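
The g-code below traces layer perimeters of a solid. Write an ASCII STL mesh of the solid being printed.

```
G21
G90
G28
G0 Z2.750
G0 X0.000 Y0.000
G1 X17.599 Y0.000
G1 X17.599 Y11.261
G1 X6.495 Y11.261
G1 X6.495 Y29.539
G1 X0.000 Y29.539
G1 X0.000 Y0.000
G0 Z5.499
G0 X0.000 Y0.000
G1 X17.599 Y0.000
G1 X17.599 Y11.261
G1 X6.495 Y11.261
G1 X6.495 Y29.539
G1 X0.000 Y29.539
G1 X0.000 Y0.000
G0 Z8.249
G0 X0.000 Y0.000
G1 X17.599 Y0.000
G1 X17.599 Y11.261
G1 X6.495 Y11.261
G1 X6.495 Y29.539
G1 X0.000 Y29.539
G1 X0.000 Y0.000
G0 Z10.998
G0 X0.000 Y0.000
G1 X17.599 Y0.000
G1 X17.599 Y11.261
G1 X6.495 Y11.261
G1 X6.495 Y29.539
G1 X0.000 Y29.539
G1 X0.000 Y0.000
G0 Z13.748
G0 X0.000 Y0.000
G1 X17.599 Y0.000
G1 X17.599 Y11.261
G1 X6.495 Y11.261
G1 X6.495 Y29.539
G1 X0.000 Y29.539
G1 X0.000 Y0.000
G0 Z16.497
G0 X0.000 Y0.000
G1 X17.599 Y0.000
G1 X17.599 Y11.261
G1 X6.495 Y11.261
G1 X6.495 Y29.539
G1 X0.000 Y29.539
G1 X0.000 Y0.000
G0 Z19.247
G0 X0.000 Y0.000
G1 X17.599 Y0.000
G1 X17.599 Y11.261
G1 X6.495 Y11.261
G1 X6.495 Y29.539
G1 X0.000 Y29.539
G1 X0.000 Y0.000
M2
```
solid part
  facet normal 0.0000 0.0000 -1.0000
    outer loop
      vertex 17.599 11.261 0.000
      vertex 17.599 0.000 0.000
      vertex 0.000 0.000 0.000
    endloop
  endfacet
  facet normal 0.0000 0.0000 -1.0000
    outer loop
      vertex 6.495 11.261 0.000
      vertex 17.599 11.261 0.000
      vertex 0.000 0.000 0.000
    endloop
  endfacet
  facet normal 0.0000 0.0000 -1.0000
    outer loop
      vertex 6.495 29.539 0.000
      vertex 6.495 11.261 0.000
      vertex 0.000 0.000 0.000
    endloop
  endfacet
  facet normal 0.0000 0.0000 -1.0000
    outer loop
      vertex 0.000 29.539 0.000
      vertex 6.495 29.539 0.000
      vertex 0.000 0.000 0.000
    endloop
  endfacet
  facet normal 0.0000 0.0000 1.0000
    outer loop
      vertex 0.000 0.000 19.247
      vertex 17.599 0.000 19.247
      vertex 17.599 11.261 19.247
    endloop
  endfacet
  facet normal 0.0000 0.0000 1.0000
    outer loop
      vertex 0.000 0.000 19.247
      vertex 17.599 11.261 19.247
      vertex 6.495 11.261 19.247
    endloop
  endfacet
  facet normal 0.0000 0.0000 1.0000
    outer loop
      vertex 0.000 0.000 19.247
      vertex 6.495 11.261 19.247
      vertex 6.495 29.539 19.247
    endloop
  endfacet
  facet normal 0.0000 0.0000 1.0000
    outer loop
      vertex 0.000 0.000 19.247
      vertex 6.495 29.539 19.247
      vertex 0.000 29.539 19.247
    endloop
  endfacet
  facet normal 0.0000 -1.0000 0.0000
    outer loop
      vertex 0.000 0.000 0.000
      vertex 17.599 0.000 0.000
      vertex 17.599 0.000 19.247
    endloop
  endfacet
  facet normal 0.0000 -1.0000 0.0000
    outer loop
      vertex 0.000 0.000 0.000
      vertex 17.599 0.000 19.247
      vertex 0.000 0.000 19.247
    endloop
  endfacet
  facet normal 1.0000 0.0000 0.0000
    outer loop
      vertex 17.599 0.000 0.000
      vertex 17.599 11.261 0.000
      vertex 17.599 11.261 19.247
    endloop
  endfacet
  facet normal 1.0000 0.0000 0.0000
    outer loop
      vertex 17.599 0.000 0.000
      vertex 17.599 11.261 19.247
      vertex 17.599 0.000 19.247
    endloop
  endfacet
  facet normal 0.0000 1.0000 0.0000
    outer loop
      vertex 17.599 11.261 0.000
      vertex 6.495 11.261 0.000
      vertex 6.495 11.261 19.247
    endloop
  endfacet
  facet normal 0.0000 1.0000 0.0000
    outer loop
      vertex 17.599 11.261 0.000
      vertex 6.495 11.261 19.247
      vertex 17.599 11.261 19.247
    endloop
  endfacet
  facet normal 1.0000 0.0000 0.0000
    outer loop
      vertex 6.495 11.261 0.000
      vertex 6.495 29.539 0.000
      vertex 6.495 29.539 19.247
    endloop
  endfacet
  facet normal 1.0000 0.0000 0.0000
    outer loop
      vertex 6.495 11.261 0.000
      vertex 6.495 29.539 19.247
      vertex 6.495 11.261 19.247
    endloop
  endfacet
  facet normal 0.0000 1.0000 0.0000
    outer loop
      vertex 6.495 29.539 0.000
      vertex 0.000 29.539 0.000
      vertex 0.000 29.539 19.247
    endloop
  endfacet
  facet normal 0.0000 1.0000 0.0000
    outer loop
      vertex 6.495 29.539 0.000
      vertex 0.000 29.539 19.247
      vertex 6.495 29.539 19.247
    endloop
  endfacet
  facet normal -1.0000 0.0000 0.0000
    outer loop
      vertex 0.000 29.539 0.000
      vertex 0.000 0.000 0.000
      vertex 0.000 0.000 19.247
    endloop
  endfacet
  facet normal -1.0000 0.0000 0.0000
    outer loop
      vertex 0.000 29.539 0.000
      vertex 0.000 0.000 19.247
      vertex 0.000 29.539 19.247
    endloop
  endfacet
endsolid part

The G0 Z moves step by Δz≈2.750 mm. Every layer's G1 loop is the same polygon, so the solid is a straight extrusion of it from z=0 to z≈19.2. Closing with flat bottom and top caps and triangulating gives 20 facets — an L-shaped prism: outer 17.6 × 29.5 mm, arm thicknesses ≈ 11.3 mm (horizontal) and 6.5 mm (vertical), extruded 19.2 mm in z.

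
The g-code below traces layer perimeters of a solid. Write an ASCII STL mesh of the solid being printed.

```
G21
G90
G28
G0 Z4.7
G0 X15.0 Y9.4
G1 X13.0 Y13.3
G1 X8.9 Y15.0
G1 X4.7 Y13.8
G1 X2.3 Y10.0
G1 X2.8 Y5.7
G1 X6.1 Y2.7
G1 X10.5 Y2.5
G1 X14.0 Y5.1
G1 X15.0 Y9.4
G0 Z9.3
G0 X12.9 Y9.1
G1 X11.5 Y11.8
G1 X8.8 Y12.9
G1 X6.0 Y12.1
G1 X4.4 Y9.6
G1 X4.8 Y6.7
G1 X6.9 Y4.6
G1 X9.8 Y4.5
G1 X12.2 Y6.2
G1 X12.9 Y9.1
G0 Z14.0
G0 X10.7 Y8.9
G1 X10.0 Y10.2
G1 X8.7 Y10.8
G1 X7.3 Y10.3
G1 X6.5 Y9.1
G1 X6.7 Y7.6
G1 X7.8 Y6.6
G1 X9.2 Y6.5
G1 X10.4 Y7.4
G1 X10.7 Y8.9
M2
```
solid part
  facet normal 0.0000 0.0000 -1.0000
    outer loop
      vertex 9.0 17.2 0.0
      vertex 14.4 14.9 0.0
      vertex 17.1 9.7 0.0
    endloop
  endfacet
  facet normal 0.0000 0.0000 -1.0000
    outer loop
      vertex 3.4 15.5 0.0
      vertex 9.0 17.2 0.0
      vertex 17.1 9.7 0.0
    endloop
  endfacet
  facet normal 0.0000 0.0000 -1.0000
    outer loop
      vertex 0.2 10.5 0.0
      vertex 3.4 15.5 0.0
      vertex 17.1 9.7 0.0
    endloop
  endfacet
  facet normal 0.0000 0.0000 -1.0000
    outer loop
      vertex 0.9 4.7 0.0
      vertex 0.2 10.5 0.0
      vertex 17.1 9.7 0.0
    endloop
  endfacet
  facet normal 0.0000 0.0000 -1.0000
    outer loop
      vertex 5.3 0.7 0.0
      vertex 0.9 4.7 0.0
      vertex 17.1 9.7 0.0
    endloop
  endfacet
  facet normal 0.0000 0.0000 -1.0000
    outer loop
      vertex 11.1 0.4 0.0
      vertex 5.3 0.7 0.0
      vertex 17.1 9.7 0.0
    endloop
  endfacet
  facet normal 0.0000 0.0000 -1.0000
    outer loop
      vertex 15.8 3.9 0.0
      vertex 11.1 0.4 0.0
      vertex 17.1 9.7 0.0
    endloop
  endfacet
  facet normal 0.8152 0.4233 0.3954
    outer loop
      vertex 17.1 9.7 0.0
      vertex 14.4 14.9 0.0
      vertex 8.6 8.6 18.7
    endloop
  endfacet
  facet normal 0.3598 0.8447 0.3962
    outer loop
      vertex 14.4 14.9 0.0
      vertex 9.0 17.2 0.0
      vertex 8.6 8.6 18.7
    endloop
  endfacet
  facet normal -0.2665 0.8778 0.3980
    outer loop
      vertex 9.0 17.2 0.0
      vertex 3.4 15.5 0.0
      vertex 8.6 8.6 18.7
    endloop
  endfacet
  facet normal -0.7729 0.4947 0.3974
    outer loop
      vertex 3.4 15.5 0.0
      vertex 0.2 10.5 0.0
      vertex 8.6 8.6 18.7
    endloop
  endfacet
  facet normal -0.9108 -0.1099 0.3980
    outer loop
      vertex 0.2 10.5 0.0
      vertex 0.9 4.7 0.0
      vertex 8.6 8.6 18.7
    endloop
  endfacet
  facet normal -0.6177 -0.6794 0.3960
    outer loop
      vertex 0.9 4.7 0.0
      vertex 5.3 0.7 0.0
      vertex 8.6 8.6 18.7
    endloop
  endfacet
  facet normal -0.0474 -0.9171 0.3958
    outer loop
      vertex 5.3 0.7 0.0
      vertex 11.1 0.4 0.0
      vertex 8.6 8.6 18.7
    endloop
  endfacet
  facet normal 0.5484 -0.7364 0.3962
    outer loop
      vertex 11.1 0.4 0.0
      vertex 15.8 3.9 0.0
      vertex 8.6 8.6 18.7
    endloop
  endfacet
  facet normal 0.8962 -0.2009 0.3956
    outer loop
      vertex 15.8 3.9 0.0
      vertex 17.1 9.7 0.0
      vertex 8.6 8.6 18.7
    endloop
  endfacet
endsolid part

The G0 Z moves step by Δz≈4.7 mm. The G1 loops shrink linearly with z, so the solid tapers from its base footprint up to z≈18.7. Closing with a flat bottom cap and the tapered top and triangulating gives 16 facets — a regular 9-sided pyramid, base circumscribed radius ≈ 8.6 mm, apex at z ≈ 18.7 mm.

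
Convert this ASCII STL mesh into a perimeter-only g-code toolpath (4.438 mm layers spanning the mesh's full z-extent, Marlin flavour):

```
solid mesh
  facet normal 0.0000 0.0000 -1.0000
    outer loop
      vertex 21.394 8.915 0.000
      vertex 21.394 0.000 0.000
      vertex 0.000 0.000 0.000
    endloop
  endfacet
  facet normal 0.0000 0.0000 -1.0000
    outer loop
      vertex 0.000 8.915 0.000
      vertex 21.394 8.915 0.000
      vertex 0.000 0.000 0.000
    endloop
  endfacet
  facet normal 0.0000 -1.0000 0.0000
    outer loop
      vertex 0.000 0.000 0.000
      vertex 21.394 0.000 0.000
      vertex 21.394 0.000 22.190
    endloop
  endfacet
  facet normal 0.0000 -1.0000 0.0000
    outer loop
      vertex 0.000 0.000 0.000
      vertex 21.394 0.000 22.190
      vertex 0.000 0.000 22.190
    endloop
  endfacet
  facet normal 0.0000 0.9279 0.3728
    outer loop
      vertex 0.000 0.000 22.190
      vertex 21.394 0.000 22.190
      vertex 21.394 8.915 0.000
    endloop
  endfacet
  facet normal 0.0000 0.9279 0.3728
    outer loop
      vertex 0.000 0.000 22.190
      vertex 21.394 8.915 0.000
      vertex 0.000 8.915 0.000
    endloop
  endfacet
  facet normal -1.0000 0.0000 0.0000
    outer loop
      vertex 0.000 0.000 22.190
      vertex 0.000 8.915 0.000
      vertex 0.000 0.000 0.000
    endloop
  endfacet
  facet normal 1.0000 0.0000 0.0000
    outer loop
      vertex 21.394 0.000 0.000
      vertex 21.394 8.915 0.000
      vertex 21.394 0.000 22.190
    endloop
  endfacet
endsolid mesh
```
; perimeter-only toolpath
G21 ; units = mm
G90 ; absolute positioning
G28 ; home
; layer 1
G0 Z4.438
G0 X0.000 Y0.000
G1 X21.394 Y0.000
G1 X21.394 Y7.132
G1 X0.000 Y7.132
G1 X0.000 Y0.000
; layer 2
G0 Z8.876
G0 X0.000 Y0.000
G1 X21.394 Y0.000
G1 X21.394 Y5.349
G1 X0.000 Y5.349
G1 X0.000 Y0.000
; layer 3
G0 Z13.314
G0 X0.000 Y0.000
G1 X21.394 Y0.000
G1 X21.394 Y3.566
G1 X0.000 Y3.566
G1 X0.000 Y0.000
; layer 4
G0 Z17.752
G0 X0.000 Y0.000
G1 X21.394 Y0.000
G1 X21.394 Y1.783
G1 X0.000 Y1.783
G1 X0.000 Y0.000
M2 ; end

The solid is a wedge (ramp): 21.4 × 8.91 mm base, rising to 22.2 mm along the y=0 edge and sloping linearly to z=0 at y=8.91. Slicing at Δz = 4.438 mm — 5 equal slices spanning the solid's height, so layer i sits at z = i·h/5 — gives 4 non-empty perimeters. Each is a 4-segment closed polygon; G0 lifts to the layer z and rapids to the start vertex, then G1 traces the edges. The cross-section shrinks linearly with z (the slice at the apex is degenerate and omitted).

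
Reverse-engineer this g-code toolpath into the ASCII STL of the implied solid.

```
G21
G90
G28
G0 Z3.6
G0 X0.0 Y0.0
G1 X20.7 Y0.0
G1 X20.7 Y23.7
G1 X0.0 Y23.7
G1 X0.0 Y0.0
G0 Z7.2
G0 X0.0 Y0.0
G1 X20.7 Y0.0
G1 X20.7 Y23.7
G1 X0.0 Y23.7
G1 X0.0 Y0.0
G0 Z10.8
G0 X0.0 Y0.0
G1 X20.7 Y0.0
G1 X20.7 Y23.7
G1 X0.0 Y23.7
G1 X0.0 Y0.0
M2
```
solid part
  facet normal 0.0000 0.0000 -1.0000
    outer loop
      vertex 20.7 23.7 0.0
      vertex 20.7 0.0 0.0
      vertex 0.0 0.0 0.0
    endloop
  endfacet
  facet normal 0.0000 0.0000 -1.0000
    outer loop
      vertex 0.0 23.7 0.0
      vertex 20.7 23.7 0.0
      vertex 0.0 0.0 0.0
    endloop
  endfacet
  facet normal 0.0000 0.0000 1.0000
    outer loop
      vertex 0.0 0.0 10.8
      vertex 20.7 0.0 10.8
      vertex 20.7 23.7 10.8
    endloop
  endfacet
  facet normal 0.0000 0.0000 1.0000
    outer loop
      vertex 0.0 0.0 10.8
      vertex 20.7 23.7 10.8
      vertex 0.0 23.7 10.8
    endloop
  endfacet
  facet normal 0.0000 -1.0000 0.0000
    outer loop
      vertex 0.0 0.0 0.0
      vertex 20.7 0.0 0.0
      vertex 20.7 0.0 10.8
    endloop
  endfacet
  facet normal 0.0000 -1.0000 0.0000
    outer loop
      vertex 0.0 0.0 0.0
      vertex 20.7 0.0 10.8
      vertex 0.0 0.0 10.8
    endloop
  endfacet
  facet normal 0.0000 1.0000 0.0000
    outer loop
      vertex 20.7 23.7 10.8
      vertex 20.7 23.7 0.0
      vertex 0.0 23.7 0.0
    endloop
  endfacet
  facet normal 0.0000 1.0000 0.0000
    outer loop
      vertex 0.0 23.7 10.8
      vertex 20.7 23.7 10.8
      vertex 0.0 23.7 0.0
    endloop
  endfacet
  facet normal -1.0000 0.0000 0.0000
    outer loop
      vertex 0.0 23.7 10.8
      vertex 0.0 23.7 0.0
      vertex 0.0 0.0 0.0
    endloop
  endfacet
  facet normal -1.0000 0.0000 0.0000
    outer loop
      vertex 0.0 0.0 10.8
      vertex 0.0 23.7 10.8
      vertex 0.0 0.0 0.0
    endloop
  endfacet
  facet normal 1.0000 0.0000 0.0000
    outer loop
      vertex 20.7 0.0 0.0
      vertex 20.7 23.7 0.0
      vertex 20.7 23.7 10.8
    endloop
  endfacet
  facet normal 1.0000 0.0000 0.0000
    outer loop
      vertex 20.7 0.0 0.0
      vertex 20.7 23.7 10.8
      vertex 20.7 0.0 10.8
    endloop
  endfacet
endsolid part

The G0 Z moves step by Δz≈3.6 mm. Every layer's G1 loop is the same polygon, so the solid is a straight extrusion of it from z=0 to z≈10.8. Closing with flat bottom and top caps and triangulating gives 12 facets — a rectangular box, roughly 20.7 × 23.7 mm footprint and 10.8 mm tall.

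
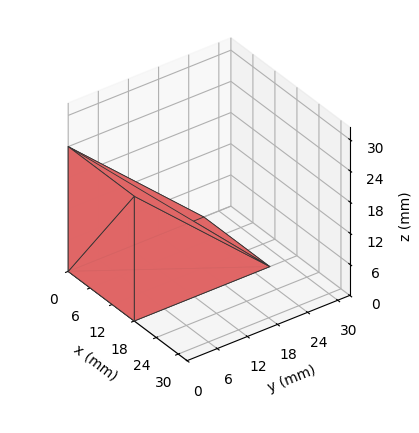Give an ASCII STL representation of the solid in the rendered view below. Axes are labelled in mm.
Reading the render: the shape is a wedge (ramp): 18 × 27 mm base, rising to 24 mm along the y=0 edge and sloping linearly to z=0 at y=27 (dimensions read to the nearest mm from the axis ticks). For the STL, each face is triangulated and given an outward normal.

solid part
  facet normal 0.0000 0.0000 -1.0000
    outer loop
      vertex 18.000 27.000 0.000
      vertex 18.000 0.000 0.000
      vertex 0.000 0.000 0.000
    endloop
  endfacet
  facet normal 0.0000 0.0000 -1.0000
    outer loop
      vertex 0.000 27.000 0.000
      vertex 18.000 27.000 0.000
      vertex 0.000 0.000 0.000
    endloop
  endfacet
  facet normal 0.0000 -1.0000 0.0000
    outer loop
      vertex 0.000 0.000 0.000
      vertex 18.000 0.000 0.000
      vertex 18.000 0.000 24.000
    endloop
  endfacet
  facet normal 0.0000 -1.0000 0.0000
    outer loop
      vertex 0.000 0.000 0.000
      vertex 18.000 0.000 24.000
      vertex 0.000 0.000 24.000
    endloop
  endfacet
  facet normal 0.0000 0.6644 0.7474
    outer loop
      vertex 0.000 0.000 24.000
      vertex 18.000 0.000 24.000
      vertex 18.000 27.000 0.000
    endloop
  endfacet
  facet normal 0.0000 0.6644 0.7474
    outer loop
      vertex 0.000 0.000 24.000
      vertex 18.000 27.000 0.000
      vertex 0.000 27.000 0.000
    endloop
  endfacet
  facet normal -1.0000 0.0000 0.0000
    outer loop
      vertex 0.000 0.000 24.000
      vertex 0.000 27.000 0.000
      vertex 0.000 0.000 0.000
    endloop
  endfacet
  facet normal 1.0000 0.0000 0.0000
    outer loop
      vertex 18.000 0.000 0.000
      vertex 18.000 27.000 0.000
      vertex 18.000 0.000 24.000
    endloop
  endfacet
endsolid part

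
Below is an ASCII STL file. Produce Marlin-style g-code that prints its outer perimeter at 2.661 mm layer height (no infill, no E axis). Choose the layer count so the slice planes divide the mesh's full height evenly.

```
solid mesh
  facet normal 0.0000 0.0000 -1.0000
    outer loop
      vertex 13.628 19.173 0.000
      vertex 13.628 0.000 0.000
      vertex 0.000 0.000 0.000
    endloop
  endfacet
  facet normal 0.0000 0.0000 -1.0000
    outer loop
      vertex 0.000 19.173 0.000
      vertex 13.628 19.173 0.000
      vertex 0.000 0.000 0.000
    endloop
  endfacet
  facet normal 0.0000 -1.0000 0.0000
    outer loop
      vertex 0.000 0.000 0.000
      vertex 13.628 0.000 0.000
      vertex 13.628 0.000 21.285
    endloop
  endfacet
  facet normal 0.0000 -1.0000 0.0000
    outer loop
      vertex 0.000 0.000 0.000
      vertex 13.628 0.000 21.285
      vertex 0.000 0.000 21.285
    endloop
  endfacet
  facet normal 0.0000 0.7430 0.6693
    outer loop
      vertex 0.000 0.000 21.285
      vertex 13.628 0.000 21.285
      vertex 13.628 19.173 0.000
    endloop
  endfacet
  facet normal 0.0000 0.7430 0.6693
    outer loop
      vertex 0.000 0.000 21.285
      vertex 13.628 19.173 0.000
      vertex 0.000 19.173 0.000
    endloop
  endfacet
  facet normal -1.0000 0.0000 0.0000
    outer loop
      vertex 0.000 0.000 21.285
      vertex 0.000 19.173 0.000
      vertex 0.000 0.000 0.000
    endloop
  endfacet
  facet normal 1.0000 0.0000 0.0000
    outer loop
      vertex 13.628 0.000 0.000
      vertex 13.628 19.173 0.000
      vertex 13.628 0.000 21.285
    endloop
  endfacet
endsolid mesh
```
; perimeter-only toolpath
G21 ; units = mm
G90 ; absolute positioning
G28 ; home
; layer 1
G0 Z2.661
G0 X0.000 Y0.000
G1 X13.628 Y0.000
G1 X13.628 Y16.776
G1 X0.000 Y16.776
G1 X0.000 Y0.000
; layer 2
G0 Z5.321
G0 X0.000 Y0.000
G1 X13.628 Y0.000
G1 X13.628 Y14.380
G1 X0.000 Y14.380
G1 X0.000 Y0.000
; layer 3
G0 Z7.982
G0 X0.000 Y0.000
G1 X13.628 Y0.000
G1 X13.628 Y11.983
G1 X0.000 Y11.983
G1 X0.000 Y0.000
; layer 4
G0 Z10.643
G0 X0.000 Y0.000
G1 X13.628 Y0.000
G1 X13.628 Y9.586
G1 X0.000 Y9.586
G1 X0.000 Y0.000
; layer 5
G0 Z13.303
G0 X0.000 Y0.000
G1 X13.628 Y0.000
G1 X13.628 Y7.190
G1 X0.000 Y7.190
G1 X0.000 Y0.000
; layer 6
G0 Z15.964
G0 X0.000 Y0.000
G1 X13.628 Y0.000
G1 X13.628 Y4.793
G1 X0.000 Y4.793
G1 X0.000 Y0.000
; layer 7
G0 Z18.624
G0 X0.000 Y0.000
G1 X13.628 Y0.000
G1 X13.628 Y2.397
G1 X0.000 Y2.397
G1 X0.000 Y0.000
M2 ; end

The solid is a wedge (ramp): 13.6 × 19.2 mm base, rising to 21.3 mm along the y=0 edge and sloping linearly to z=0 at y=19.2. Slicing at Δz = 2.661 mm — 8 equal slices spanning the solid's height, so layer i sits at z = i·h/8 — gives 7 non-empty perimeters. Each is a 4-segment closed polygon; G0 lifts to the layer z and rapids to the start vertex, then G1 traces the edges. The cross-section shrinks linearly with z (the slice at the apex is degenerate and omitted).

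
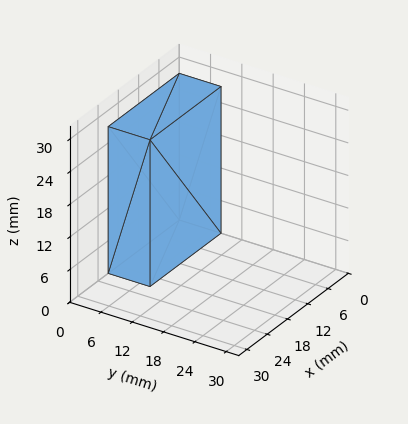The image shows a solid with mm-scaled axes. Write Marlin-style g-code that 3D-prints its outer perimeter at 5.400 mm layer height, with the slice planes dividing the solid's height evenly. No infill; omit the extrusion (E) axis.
Reading the render: the shape is a rectangular box, roughly 21 × 8 mm footprint and 27 mm tall (dimensions read to the nearest mm from the axis ticks). For the g-code, the solid's height is divided into equal slices at the stated Δz and each level perimeter traced with G1 moves after a G0 lift.

; perimeter-only toolpath
G21 ; units = mm
G90 ; absolute positioning
G28 ; home
; layer 1
G0 Z5.400
G0 X0.000 Y0.000
G1 X21.000 Y0.000
G1 X21.000 Y8.000
G1 X0.000 Y8.000
G1 X0.000 Y0.000
; layer 2
G0 Z10.800
G0 X0.000 Y0.000
G1 X21.000 Y0.000
G1 X21.000 Y8.000
G1 X0.000 Y8.000
G1 X0.000 Y0.000
; layer 3
G0 Z16.200
G0 X0.000 Y0.000
G1 X21.000 Y0.000
G1 X21.000 Y8.000
G1 X0.000 Y8.000
G1 X0.000 Y0.000
; layer 4
G0 Z21.600
G0 X0.000 Y0.000
G1 X21.000 Y0.000
G1 X21.000 Y8.000
G1 X0.000 Y8.000
G1 X0.000 Y0.000
; layer 5
G0 Z27.000
G0 X0.000 Y0.000
G1 X21.000 Y0.000
G1 X21.000 Y8.000
G1 X0.000 Y8.000
G1 X0.000 Y0.000
M2 ; end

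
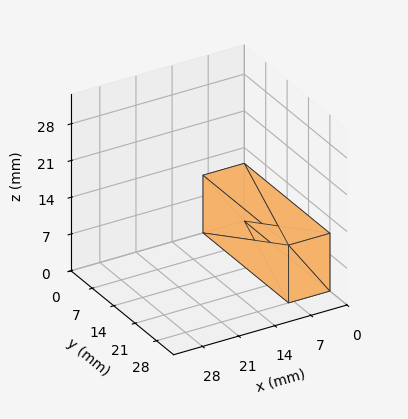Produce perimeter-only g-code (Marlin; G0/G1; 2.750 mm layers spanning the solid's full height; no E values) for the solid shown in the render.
Reading the render: the shape is a rectangular box, roughly 8 × 28 mm footprint and 11 mm tall (dimensions read to the nearest mm from the axis ticks). For the g-code, the solid's height is divided into equal slices at the stated Δz and each level perimeter traced with G1 moves after a G0 lift.

; perimeter-only toolpath
G21 ; units = mm
G90 ; absolute positioning
G28 ; home
; layer 1
G0 Z2.750
G0 X0.000 Y0.000
G1 X8.000 Y0.000
G1 X8.000 Y28.000
G1 X0.000 Y28.000
G1 X0.000 Y0.000
; layer 2
G0 Z5.500
G0 X0.000 Y0.000
G1 X8.000 Y0.000
G1 X8.000 Y28.000
G1 X0.000 Y28.000
G1 X0.000 Y0.000
; layer 3
G0 Z8.250
G0 X0.000 Y0.000
G1 X8.000 Y0.000
G1 X8.000 Y28.000
G1 X0.000 Y28.000
G1 X0.000 Y0.000
; layer 4
G0 Z11.000
G0 X0.000 Y0.000
G1 X8.000 Y0.000
G1 X8.000 Y28.000
G1 X0.000 Y28.000
G1 X0.000 Y0.000
M2 ; end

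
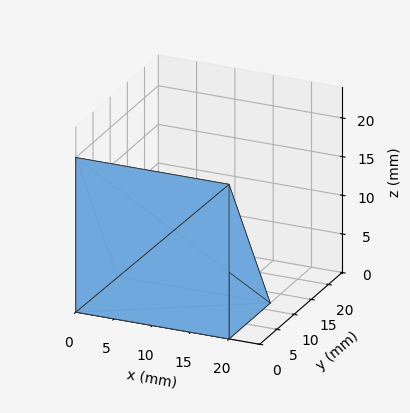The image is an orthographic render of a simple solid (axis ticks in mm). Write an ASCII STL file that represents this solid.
Reading the render: the shape is a wedge (ramp): 20 × 12 mm base, rising to 20 mm along the y=0 edge and sloping linearly to z=0 at y=12 (dimensions read to the nearest mm from the axis ticks). For the STL, each face is triangulated and given an outward normal.

solid part
  facet normal 0.0000 0.0000 -1.0000
    outer loop
      vertex 20.0 12.0 0.0
      vertex 20.0 0.0 0.0
      vertex 0.0 0.0 0.0
    endloop
  endfacet
  facet normal 0.0000 0.0000 -1.0000
    outer loop
      vertex 0.0 12.0 0.0
      vertex 20.0 12.0 0.0
      vertex 0.0 0.0 0.0
    endloop
  endfacet
  facet normal 0.0000 -1.0000 0.0000
    outer loop
      vertex 0.0 0.0 0.0
      vertex 20.0 0.0 0.0
      vertex 20.0 0.0 20.0
    endloop
  endfacet
  facet normal 0.0000 -1.0000 0.0000
    outer loop
      vertex 0.0 0.0 0.0
      vertex 20.0 0.0 20.0
      vertex 0.0 0.0 20.0
    endloop
  endfacet
  facet normal 0.0000 0.8575 0.5145
    outer loop
      vertex 0.0 0.0 20.0
      vertex 20.0 0.0 20.0
      vertex 20.0 12.0 0.0
    endloop
  endfacet
  facet normal 0.0000 0.8575 0.5145
    outer loop
      vertex 0.0 0.0 20.0
      vertex 20.0 12.0 0.0
      vertex 0.0 12.0 0.0
    endloop
  endfacet
  facet normal -1.0000 0.0000 0.0000
    outer loop
      vertex 0.0 0.0 20.0
      vertex 0.0 12.0 0.0
      vertex 0.0 0.0 0.0
    endloop
  endfacet
  facet normal 1.0000 0.0000 0.0000
    outer loop
      vertex 20.0 0.0 0.0
      vertex 20.0 12.0 0.0
      vertex 20.0 0.0 20.0
    endloop
  endfacet
endsolid part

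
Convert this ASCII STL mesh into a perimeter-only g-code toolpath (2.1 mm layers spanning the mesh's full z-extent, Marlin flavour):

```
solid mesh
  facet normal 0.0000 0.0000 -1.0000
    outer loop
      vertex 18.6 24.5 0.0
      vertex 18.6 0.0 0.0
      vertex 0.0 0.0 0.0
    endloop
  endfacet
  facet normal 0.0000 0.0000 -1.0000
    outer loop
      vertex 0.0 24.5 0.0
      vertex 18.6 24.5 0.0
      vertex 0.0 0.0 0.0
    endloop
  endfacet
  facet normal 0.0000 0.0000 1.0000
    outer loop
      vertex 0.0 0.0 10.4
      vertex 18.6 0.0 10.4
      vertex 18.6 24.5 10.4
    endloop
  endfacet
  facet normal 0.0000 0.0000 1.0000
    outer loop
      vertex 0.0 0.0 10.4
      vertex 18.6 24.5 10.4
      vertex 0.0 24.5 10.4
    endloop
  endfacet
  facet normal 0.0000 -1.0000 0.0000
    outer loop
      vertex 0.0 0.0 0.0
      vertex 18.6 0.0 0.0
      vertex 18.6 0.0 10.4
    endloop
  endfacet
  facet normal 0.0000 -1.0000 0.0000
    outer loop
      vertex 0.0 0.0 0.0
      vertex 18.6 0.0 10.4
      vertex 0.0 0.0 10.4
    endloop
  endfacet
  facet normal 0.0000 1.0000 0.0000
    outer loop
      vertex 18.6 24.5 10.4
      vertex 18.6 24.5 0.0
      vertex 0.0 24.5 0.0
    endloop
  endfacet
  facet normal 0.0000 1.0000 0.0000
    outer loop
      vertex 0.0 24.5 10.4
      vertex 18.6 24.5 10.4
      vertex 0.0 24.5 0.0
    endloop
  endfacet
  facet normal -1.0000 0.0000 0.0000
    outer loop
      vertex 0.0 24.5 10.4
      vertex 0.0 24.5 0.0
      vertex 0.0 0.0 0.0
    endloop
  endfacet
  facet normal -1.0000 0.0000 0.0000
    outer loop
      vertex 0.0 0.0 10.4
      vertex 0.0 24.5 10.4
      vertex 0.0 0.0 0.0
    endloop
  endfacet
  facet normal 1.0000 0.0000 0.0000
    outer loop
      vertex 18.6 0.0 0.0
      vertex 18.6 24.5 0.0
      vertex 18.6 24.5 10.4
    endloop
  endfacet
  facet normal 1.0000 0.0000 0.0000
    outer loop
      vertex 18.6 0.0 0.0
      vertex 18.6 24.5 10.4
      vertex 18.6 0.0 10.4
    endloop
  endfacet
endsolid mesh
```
; perimeter-only toolpath
G21 ; units = mm
G90 ; absolute positioning
G28 ; home
; layer 1
G0 Z2.1
G0 X0.0 Y0.0
G1 X18.6 Y0.0
G1 X18.6 Y24.5
G1 X0.0 Y24.5
G1 X0.0 Y0.0
; layer 2
G0 Z4.2
G0 X0.0 Y0.0
G1 X18.6 Y0.0
G1 X18.6 Y24.5
G1 X0.0 Y24.5
G1 X0.0 Y0.0
; layer 3
G0 Z6.2
G0 X0.0 Y0.0
G1 X18.6 Y0.0
G1 X18.6 Y24.5
G1 X0.0 Y24.5
G1 X0.0 Y0.0
; layer 4
G0 Z8.3
G0 X0.0 Y0.0
G1 X18.6 Y0.0
G1 X18.6 Y24.5
G1 X0.0 Y24.5
G1 X0.0 Y0.0
; layer 5
G0 Z10.4
G0 X0.0 Y0.0
G1 X18.6 Y0.0
G1 X18.6 Y24.5
G1 X0.0 Y24.5
G1 X0.0 Y0.0
M2 ; end

The solid is a rectangular box, roughly 18.6 × 24.5 mm footprint and 10.4 mm tall. Slicing at Δz = 2.1 mm — 5 equal slices spanning the solid's height, so layer i sits at z = i·h/5 — gives 5 non-empty perimeters. Each is a 4-segment closed polygon; G0 lifts to the layer z and rapids to the start vertex, then G1 traces the edges.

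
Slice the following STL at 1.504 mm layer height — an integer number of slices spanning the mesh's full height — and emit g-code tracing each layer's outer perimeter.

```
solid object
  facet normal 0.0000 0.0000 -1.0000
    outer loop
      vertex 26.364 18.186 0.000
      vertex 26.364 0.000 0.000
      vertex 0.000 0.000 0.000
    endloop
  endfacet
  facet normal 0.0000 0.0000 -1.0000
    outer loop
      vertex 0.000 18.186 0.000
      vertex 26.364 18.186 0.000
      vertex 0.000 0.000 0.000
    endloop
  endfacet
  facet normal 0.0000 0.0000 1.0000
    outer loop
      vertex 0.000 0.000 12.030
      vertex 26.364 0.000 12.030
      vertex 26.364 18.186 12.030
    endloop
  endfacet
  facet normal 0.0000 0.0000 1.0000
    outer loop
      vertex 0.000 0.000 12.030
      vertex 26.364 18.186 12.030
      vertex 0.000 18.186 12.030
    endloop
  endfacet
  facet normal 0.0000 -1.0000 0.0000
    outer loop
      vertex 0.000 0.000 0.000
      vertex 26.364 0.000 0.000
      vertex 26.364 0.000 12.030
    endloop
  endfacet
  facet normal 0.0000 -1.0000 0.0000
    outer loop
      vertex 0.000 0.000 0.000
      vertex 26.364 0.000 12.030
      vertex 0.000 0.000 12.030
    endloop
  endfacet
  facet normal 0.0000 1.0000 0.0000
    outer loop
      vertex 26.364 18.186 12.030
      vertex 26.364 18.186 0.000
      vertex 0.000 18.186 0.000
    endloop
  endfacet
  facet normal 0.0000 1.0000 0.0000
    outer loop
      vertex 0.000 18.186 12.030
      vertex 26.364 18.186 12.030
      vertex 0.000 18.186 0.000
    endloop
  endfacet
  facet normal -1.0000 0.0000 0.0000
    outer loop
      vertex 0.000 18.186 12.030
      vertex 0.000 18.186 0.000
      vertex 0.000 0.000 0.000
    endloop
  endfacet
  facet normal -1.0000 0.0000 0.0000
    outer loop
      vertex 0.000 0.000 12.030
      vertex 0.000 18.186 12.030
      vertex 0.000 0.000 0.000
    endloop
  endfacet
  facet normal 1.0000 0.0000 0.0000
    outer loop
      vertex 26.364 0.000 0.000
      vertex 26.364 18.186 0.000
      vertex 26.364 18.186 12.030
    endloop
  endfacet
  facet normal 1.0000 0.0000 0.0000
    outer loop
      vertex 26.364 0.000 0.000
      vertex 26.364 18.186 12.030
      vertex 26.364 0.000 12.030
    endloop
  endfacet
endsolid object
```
; perimeter-only toolpath
G21 ; units = mm
G90 ; absolute positioning
G28 ; home
; layer 1
G0 Z1.504
G0 X0.000 Y0.000
G1 X26.364 Y0.000
G1 X26.364 Y18.186
G1 X0.000 Y18.186
G1 X0.000 Y0.000
; layer 2
G0 Z3.007
G0 X0.000 Y0.000
G1 X26.364 Y0.000
G1 X26.364 Y18.186
G1 X0.000 Y18.186
G1 X0.000 Y0.000
; layer 3
G0 Z4.511
G0 X0.000 Y0.000
G1 X26.364 Y0.000
G1 X26.364 Y18.186
G1 X0.000 Y18.186
G1 X0.000 Y0.000
; layer 4
G0 Z6.015
G0 X0.000 Y0.000
G1 X26.364 Y0.000
G1 X26.364 Y18.186
G1 X0.000 Y18.186
G1 X0.000 Y0.000
; layer 5
G0 Z7.519
G0 X0.000 Y0.000
G1 X26.364 Y0.000
G1 X26.364 Y18.186
G1 X0.000 Y18.186
G1 X0.000 Y0.000
; layer 6
G0 Z9.022
G0 X0.000 Y0.000
G1 X26.364 Y0.000
G1 X26.364 Y18.186
G1 X0.000 Y18.186
G1 X0.000 Y0.000
; layer 7
G0 Z10.526
G0 X0.000 Y0.000
G1 X26.364 Y0.000
G1 X26.364 Y18.186
G1 X0.000 Y18.186
G1 X0.000 Y0.000
; layer 8
G0 Z12.030
G0 X0.000 Y0.000
G1 X26.364 Y0.000
G1 X26.364 Y18.186
G1 X0.000 Y18.186
G1 X0.000 Y0.000
M2 ; end

The solid is a rectangular box, roughly 26.4 × 18.2 mm footprint and 12 mm tall. Slicing at Δz = 1.504 mm — 8 equal slices spanning the solid's height, so layer i sits at z = i·h/8 — gives 8 non-empty perimeters. Each is a 4-segment closed polygon; G0 lifts to the layer z and rapids to the start vertex, then G1 traces the edges.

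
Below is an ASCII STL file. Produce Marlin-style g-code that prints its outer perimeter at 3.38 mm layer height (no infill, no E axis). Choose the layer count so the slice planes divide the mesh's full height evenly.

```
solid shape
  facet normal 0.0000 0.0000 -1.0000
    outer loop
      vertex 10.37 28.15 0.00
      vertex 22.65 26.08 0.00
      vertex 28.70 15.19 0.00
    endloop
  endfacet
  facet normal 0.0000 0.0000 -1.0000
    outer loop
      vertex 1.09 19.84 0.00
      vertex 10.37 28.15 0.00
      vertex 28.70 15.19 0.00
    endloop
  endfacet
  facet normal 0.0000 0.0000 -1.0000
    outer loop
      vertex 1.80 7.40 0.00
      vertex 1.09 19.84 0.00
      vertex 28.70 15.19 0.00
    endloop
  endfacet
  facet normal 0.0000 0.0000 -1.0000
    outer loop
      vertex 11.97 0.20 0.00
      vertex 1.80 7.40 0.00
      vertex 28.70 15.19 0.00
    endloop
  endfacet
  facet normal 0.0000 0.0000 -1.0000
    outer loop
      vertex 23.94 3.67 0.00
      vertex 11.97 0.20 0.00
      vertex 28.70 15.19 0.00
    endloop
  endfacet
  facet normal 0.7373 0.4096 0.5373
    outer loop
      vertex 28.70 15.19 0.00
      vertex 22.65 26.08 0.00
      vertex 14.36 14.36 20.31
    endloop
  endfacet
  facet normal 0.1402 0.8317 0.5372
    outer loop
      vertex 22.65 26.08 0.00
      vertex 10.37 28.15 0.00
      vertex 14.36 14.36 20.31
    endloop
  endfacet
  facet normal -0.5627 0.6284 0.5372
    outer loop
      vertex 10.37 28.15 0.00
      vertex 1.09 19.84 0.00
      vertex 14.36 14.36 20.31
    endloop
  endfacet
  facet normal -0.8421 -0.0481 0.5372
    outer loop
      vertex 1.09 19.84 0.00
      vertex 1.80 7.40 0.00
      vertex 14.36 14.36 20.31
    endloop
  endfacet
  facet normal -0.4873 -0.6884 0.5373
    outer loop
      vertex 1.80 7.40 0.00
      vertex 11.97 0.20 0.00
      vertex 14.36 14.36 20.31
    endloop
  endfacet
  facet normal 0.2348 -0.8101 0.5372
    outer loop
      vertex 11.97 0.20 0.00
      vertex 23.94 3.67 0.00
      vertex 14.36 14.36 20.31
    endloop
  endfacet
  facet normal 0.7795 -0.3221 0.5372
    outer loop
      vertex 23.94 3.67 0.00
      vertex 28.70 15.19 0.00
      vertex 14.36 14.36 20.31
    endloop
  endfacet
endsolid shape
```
; perimeter-only toolpath
G21 ; units = mm
G90 ; absolute positioning
G28 ; home
; layer 1
G0 Z3.38
G0 X26.31 Y15.05
G1 X21.27 Y24.13
G1 X11.03 Y25.85
G1 X3.30 Y18.93
G1 X3.89 Y8.56
G1 X12.37 Y2.56
G1 X22.34 Y5.45
G1 X26.31 Y15.05
; layer 2
G0 Z6.77
G0 X23.92 Y14.91
G1 X19.89 Y22.17
G1 X11.70 Y23.55
G1 X5.51 Y18.01
G1 X5.99 Y9.72
G1 X12.77 Y4.92
G1 X20.75 Y7.23
G1 X23.92 Y14.91
; layer 3
G0 Z10.15
G0 X21.53 Y14.77
G1 X18.50 Y20.22
G1 X12.36 Y21.25
G1 X7.72 Y17.10
G1 X8.08 Y10.88
G1 X13.16 Y7.28
G1 X19.15 Y9.02
G1 X21.53 Y14.77
; layer 4
G0 Z13.54
G0 X19.14 Y14.64
G1 X17.12 Y18.27
G1 X13.03 Y18.96
G1 X9.94 Y16.19
G1 X10.17 Y12.04
G1 X13.56 Y9.64
G1 X17.55 Y10.80
G1 X19.14 Y14.64
; layer 5
G0 Z16.92
G0 X16.75 Y14.50
G1 X15.74 Y16.31
G1 X13.69 Y16.66
G1 X12.15 Y15.27
G1 X12.27 Y13.20
G1 X13.96 Y12.00
G1 X15.96 Y12.58
G1 X16.75 Y14.50
M2 ; end

The solid is a regular 7-sided pyramid, base circumscribed radius ≈ 14.4 mm, apex at z ≈ 20.3 mm. Slicing at Δz = 3.38 mm — 6 equal slices spanning the solid's height, so layer i sits at z = i·h/6 — gives 5 non-empty perimeters. Each is a 7-segment closed polygon; G0 lifts to the layer z and rapids to the start vertex, then G1 traces the edges. The cross-section shrinks linearly with z (the slice at the apex is degenerate and omitted).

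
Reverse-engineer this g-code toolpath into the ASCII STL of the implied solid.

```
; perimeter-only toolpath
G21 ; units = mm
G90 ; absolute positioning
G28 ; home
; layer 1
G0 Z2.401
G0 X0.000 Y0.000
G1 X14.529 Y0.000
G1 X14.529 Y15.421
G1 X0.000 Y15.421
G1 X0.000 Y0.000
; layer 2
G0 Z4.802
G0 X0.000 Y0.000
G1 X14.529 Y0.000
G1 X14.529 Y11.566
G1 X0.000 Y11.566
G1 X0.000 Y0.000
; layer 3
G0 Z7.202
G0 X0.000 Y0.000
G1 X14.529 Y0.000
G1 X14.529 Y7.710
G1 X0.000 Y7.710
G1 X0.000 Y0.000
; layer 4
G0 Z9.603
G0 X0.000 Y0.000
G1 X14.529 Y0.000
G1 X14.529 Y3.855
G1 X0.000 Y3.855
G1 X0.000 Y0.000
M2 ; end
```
solid part
  facet normal 0.0000 0.0000 -1.0000
    outer loop
      vertex 14.529 19.276 0.000
      vertex 14.529 0.000 0.000
      vertex 0.000 0.000 0.000
    endloop
  endfacet
  facet normal 0.0000 0.0000 -1.0000
    outer loop
      vertex 0.000 19.276 0.000
      vertex 14.529 19.276 0.000
      vertex 0.000 0.000 0.000
    endloop
  endfacet
  facet normal 0.0000 -1.0000 0.0000
    outer loop
      vertex 0.000 0.000 0.000
      vertex 14.529 0.000 0.000
      vertex 14.529 0.000 12.004
    endloop
  endfacet
  facet normal 0.0000 -1.0000 0.0000
    outer loop
      vertex 0.000 0.000 0.000
      vertex 14.529 0.000 12.004
      vertex 0.000 0.000 12.004
    endloop
  endfacet
  facet normal 0.0000 0.5286 0.8489
    outer loop
      vertex 0.000 0.000 12.004
      vertex 14.529 0.000 12.004
      vertex 14.529 19.276 0.000
    endloop
  endfacet
  facet normal 0.0000 0.5286 0.8489
    outer loop
      vertex 0.000 0.000 12.004
      vertex 14.529 19.276 0.000
      vertex 0.000 19.276 0.000
    endloop
  endfacet
  facet normal -1.0000 0.0000 0.0000
    outer loop
      vertex 0.000 0.000 12.004
      vertex 0.000 19.276 0.000
      vertex 0.000 0.000 0.000
    endloop
  endfacet
  facet normal 1.0000 0.0000 0.0000
    outer loop
      vertex 14.529 0.000 0.000
      vertex 14.529 19.276 0.000
      vertex 14.529 0.000 12.004
    endloop
  endfacet
endsolid part

The G0 Z moves step by Δz≈2.401 mm. The G1 loops shrink linearly with z, so the solid tapers from its base footprint up to z≈12. Closing with a flat bottom cap and the tapered top and triangulating gives 8 facets — a wedge (ramp): 14.5 × 19.3 mm base, rising to 12 mm along the y=0 edge and sloping linearly to z=0 at y=19.3.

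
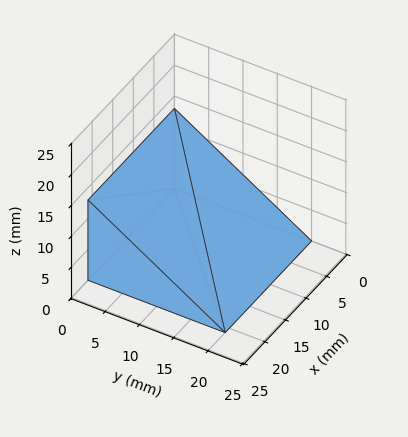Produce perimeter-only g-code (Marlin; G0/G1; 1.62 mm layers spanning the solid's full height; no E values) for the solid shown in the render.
Reading the render: the shape is a wedge (ramp): 21 × 20 mm base, rising to 13 mm along the y=0 edge and sloping linearly to z=0 at y=20 (dimensions read to the nearest mm from the axis ticks). For the g-code, the solid's height is divided into equal slices at the stated Δz and each level perimeter traced with G1 moves after a G0 lift.

; perimeter-only toolpath
G21 ; units = mm
G90 ; absolute positioning
G28 ; home
; layer 1
G0 Z1.62
G0 X0.00 Y0.00
G1 X21.00 Y0.00
G1 X21.00 Y17.50
G1 X0.00 Y17.50
G1 X0.00 Y0.00
; layer 2
G0 Z3.25
G0 X0.00 Y0.00
G1 X21.00 Y0.00
G1 X21.00 Y15.00
G1 X0.00 Y15.00
G1 X0.00 Y0.00
; layer 3
G0 Z4.88
G0 X0.00 Y0.00
G1 X21.00 Y0.00
G1 X21.00 Y12.50
G1 X0.00 Y12.50
G1 X0.00 Y0.00
; layer 4
G0 Z6.50
G0 X0.00 Y0.00
G1 X21.00 Y0.00
G1 X21.00 Y10.00
G1 X0.00 Y10.00
G1 X0.00 Y0.00
; layer 5
G0 Z8.12
G0 X0.00 Y0.00
G1 X21.00 Y0.00
G1 X21.00 Y7.50
G1 X0.00 Y7.50
G1 X0.00 Y0.00
; layer 6
G0 Z9.75
G0 X0.00 Y0.00
G1 X21.00 Y0.00
G1 X21.00 Y5.00
G1 X0.00 Y5.00
G1 X0.00 Y0.00
; layer 7
G0 Z11.38
G0 X0.00 Y0.00
G1 X21.00 Y0.00
G1 X21.00 Y2.50
G1 X0.00 Y2.50
G1 X0.00 Y0.00
M2 ; end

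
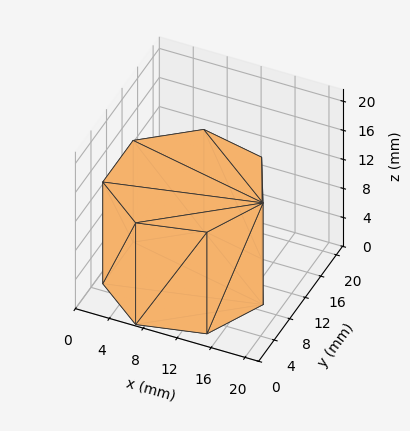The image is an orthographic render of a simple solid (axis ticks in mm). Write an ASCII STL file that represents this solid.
Reading the render: the shape is a regular 7-sided prism (a cylinder approximated with 7 flat sides), circumscribed radius ≈ 9 mm, height ≈ 14 mm (dimensions read to the nearest mm from the axis ticks). For the STL, each face is triangulated and given an outward normal.

solid part
  facet normal 0.0000 0.0000 -1.0000
    outer loop
      vertex 6.997 17.774 0.000
      vertex 14.611 16.036 0.000
      vertex 18.000 9.000 0.000
    endloop
  endfacet
  facet normal 0.0000 0.0000 -1.0000
    outer loop
      vertex 0.891 12.905 0.000
      vertex 6.997 17.774 0.000
      vertex 18.000 9.000 0.000
    endloop
  endfacet
  facet normal 0.0000 0.0000 -1.0000
    outer loop
      vertex 0.891 5.095 0.000
      vertex 0.891 12.905 0.000
      vertex 18.000 9.000 0.000
    endloop
  endfacet
  facet normal 0.0000 0.0000 -1.0000
    outer loop
      vertex 6.997 0.226 0.000
      vertex 0.891 5.095 0.000
      vertex 18.000 9.000 0.000
    endloop
  endfacet
  facet normal 0.0000 0.0000 -1.0000
    outer loop
      vertex 14.611 1.964 0.000
      vertex 6.997 0.226 0.000
      vertex 18.000 9.000 0.000
    endloop
  endfacet
  facet normal 0.0000 0.0000 1.0000
    outer loop
      vertex 18.000 9.000 14.000
      vertex 14.611 16.036 14.000
      vertex 6.997 17.774 14.000
    endloop
  endfacet
  facet normal 0.0000 0.0000 1.0000
    outer loop
      vertex 18.000 9.000 14.000
      vertex 6.997 17.774 14.000
      vertex 0.891 12.905 14.000
    endloop
  endfacet
  facet normal 0.0000 0.0000 1.0000
    outer loop
      vertex 18.000 9.000 14.000
      vertex 0.891 12.905 14.000
      vertex 0.891 5.095 14.000
    endloop
  endfacet
  facet normal 0.0000 0.0000 1.0000
    outer loop
      vertex 18.000 9.000 14.000
      vertex 0.891 5.095 14.000
      vertex 6.997 0.226 14.000
    endloop
  endfacet
  facet normal 0.0000 0.0000 1.0000
    outer loop
      vertex 18.000 9.000 14.000
      vertex 6.997 0.226 14.000
      vertex 14.611 1.964 14.000
    endloop
  endfacet
  facet normal 0.9009 0.4340 0.0000
    outer loop
      vertex 18.000 9.000 0.000
      vertex 14.611 16.036 0.000
      vertex 14.611 16.036 14.000
    endloop
  endfacet
  facet normal 0.9009 0.4340 0.0000
    outer loop
      vertex 18.000 9.000 0.000
      vertex 14.611 16.036 14.000
      vertex 18.000 9.000 14.000
    endloop
  endfacet
  facet normal 0.2225 0.9749 0.0000
    outer loop
      vertex 14.611 16.036 0.000
      vertex 6.997 17.774 0.000
      vertex 6.997 17.774 14.000
    endloop
  endfacet
  facet normal 0.2225 0.9749 0.0000
    outer loop
      vertex 14.611 16.036 0.000
      vertex 6.997 17.774 14.000
      vertex 14.611 16.036 14.000
    endloop
  endfacet
  facet normal -0.6235 0.7819 0.0000
    outer loop
      vertex 6.997 17.774 0.000
      vertex 0.891 12.905 0.000
      vertex 0.891 12.905 14.000
    endloop
  endfacet
  facet normal -0.6235 0.7819 0.0000
    outer loop
      vertex 6.997 17.774 0.000
      vertex 0.891 12.905 14.000
      vertex 6.997 17.774 14.000
    endloop
  endfacet
  facet normal -1.0000 0.0000 0.0000
    outer loop
      vertex 0.891 12.905 0.000
      vertex 0.891 5.095 0.000
      vertex 0.891 5.095 14.000
    endloop
  endfacet
  facet normal -1.0000 0.0000 0.0000
    outer loop
      vertex 0.891 12.905 0.000
      vertex 0.891 5.095 14.000
      vertex 0.891 12.905 14.000
    endloop
  endfacet
  facet normal -0.6235 -0.7819 0.0000
    outer loop
      vertex 0.891 5.095 0.000
      vertex 6.997 0.226 0.000
      vertex 6.997 0.226 14.000
    endloop
  endfacet
  facet normal -0.6235 -0.7819 0.0000
    outer loop
      vertex 0.891 5.095 0.000
      vertex 6.997 0.226 14.000
      vertex 0.891 5.095 14.000
    endloop
  endfacet
  facet normal 0.2225 -0.9749 0.0000
    outer loop
      vertex 6.997 0.226 0.000
      vertex 14.611 1.964 0.000
      vertex 14.611 1.964 14.000
    endloop
  endfacet
  facet normal 0.2225 -0.9749 0.0000
    outer loop
      vertex 6.997 0.226 0.000
      vertex 14.611 1.964 14.000
      vertex 6.997 0.226 14.000
    endloop
  endfacet
  facet normal 0.9009 -0.4340 0.0000
    outer loop
      vertex 14.611 1.964 0.000
      vertex 18.000 9.000 0.000
      vertex 18.000 9.000 14.000
    endloop
  endfacet
  facet normal 0.9009 -0.4340 0.0000
    outer loop
      vertex 14.611 1.964 0.000
      vertex 18.000 9.000 14.000
      vertex 14.611 1.964 14.000
    endloop
  endfacet
endsolid part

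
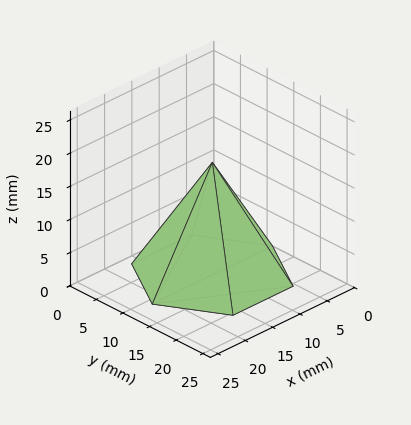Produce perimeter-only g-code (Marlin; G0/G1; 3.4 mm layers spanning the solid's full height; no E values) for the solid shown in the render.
Reading the render: the shape is a regular 6-sided pyramid, base circumscribed radius ≈ 11 mm, apex at z ≈ 17 mm (dimensions read to the nearest mm from the axis ticks). For the g-code, the solid's height is divided into equal slices at the stated Δz and each level perimeter traced with G1 moves after a G0 lift.

; perimeter-only toolpath
G21 ; units = mm
G90 ; absolute positioning
G28 ; home
; layer 1
G0 Z3.4
G0 X19.8 Y11.0
G1 X15.4 Y18.6
G1 X6.6 Y18.6
G1 X2.2 Y11.0
G1 X6.6 Y3.4
G1 X15.4 Y3.4
G1 X19.8 Y11.0
; layer 2
G0 Z6.8
G0 X17.6 Y11.0
G1 X14.3 Y16.7
G1 X7.7 Y16.7
G1 X4.4 Y11.0
G1 X7.7 Y5.3
G1 X14.3 Y5.3
G1 X17.6 Y11.0
; layer 3
G0 Z10.2
G0 X15.4 Y11.0
G1 X13.2 Y14.8
G1 X8.8 Y14.8
G1 X6.6 Y11.0
G1 X8.8 Y7.2
G1 X13.2 Y7.2
G1 X15.4 Y11.0
; layer 4
G0 Z13.6
G0 X13.2 Y11.0
G1 X12.1 Y12.9
G1 X9.9 Y12.9
G1 X8.8 Y11.0
G1 X9.9 Y9.1
G1 X12.1 Y9.1
G1 X13.2 Y11.0
M2 ; end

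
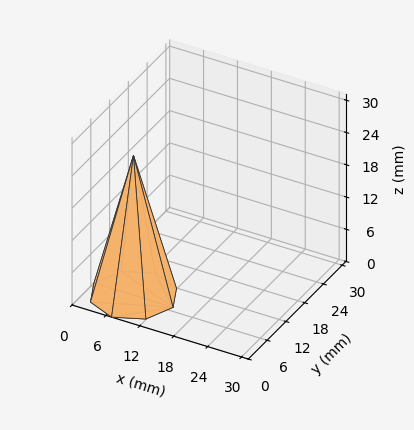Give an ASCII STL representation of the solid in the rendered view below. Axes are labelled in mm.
Reading the render: the shape is a regular 8-sided pyramid, base circumscribed radius ≈ 7 mm, apex at z ≈ 26 mm (dimensions read to the nearest mm from the axis ticks). For the STL, each face is triangulated and given an outward normal.

solid part
  facet normal 0.0000 0.0000 -1.0000
    outer loop
      vertex 7.0 14.0 0.0
      vertex 11.9 11.9 0.0
      vertex 14.0 7.0 0.0
    endloop
  endfacet
  facet normal 0.0000 0.0000 -1.0000
    outer loop
      vertex 2.1 11.9 0.0
      vertex 7.0 14.0 0.0
      vertex 14.0 7.0 0.0
    endloop
  endfacet
  facet normal 0.0000 0.0000 -1.0000
    outer loop
      vertex 0.0 7.0 0.0
      vertex 2.1 11.9 0.0
      vertex 14.0 7.0 0.0
    endloop
  endfacet
  facet normal 0.0000 0.0000 -1.0000
    outer loop
      vertex 2.1 2.1 0.0
      vertex 0.0 7.0 0.0
      vertex 14.0 7.0 0.0
    endloop
  endfacet
  facet normal 0.0000 0.0000 -1.0000
    outer loop
      vertex 7.0 0.0 0.0
      vertex 2.1 2.1 0.0
      vertex 14.0 7.0 0.0
    endloop
  endfacet
  facet normal 0.0000 0.0000 -1.0000
    outer loop
      vertex 11.9 2.1 0.0
      vertex 7.0 0.0 0.0
      vertex 14.0 7.0 0.0
    endloop
  endfacet
  facet normal 0.8922 0.3824 0.2402
    outer loop
      vertex 14.0 7.0 0.0
      vertex 11.9 11.9 0.0
      vertex 7.0 7.0 26.0
    endloop
  endfacet
  facet normal 0.3824 0.8922 0.2402
    outer loop
      vertex 11.9 11.9 0.0
      vertex 7.0 14.0 0.0
      vertex 7.0 7.0 26.0
    endloop
  endfacet
  facet normal -0.3824 0.8922 0.2402
    outer loop
      vertex 7.0 14.0 0.0
      vertex 2.1 11.9 0.0
      vertex 7.0 7.0 26.0
    endloop
  endfacet
  facet normal -0.8922 0.3824 0.2402
    outer loop
      vertex 2.1 11.9 0.0
      vertex 0.0 7.0 0.0
      vertex 7.0 7.0 26.0
    endloop
  endfacet
  facet normal -0.8922 -0.3824 0.2402
    outer loop
      vertex 0.0 7.0 0.0
      vertex 2.1 2.1 0.0
      vertex 7.0 7.0 26.0
    endloop
  endfacet
  facet normal -0.3824 -0.8922 0.2402
    outer loop
      vertex 2.1 2.1 0.0
      vertex 7.0 0.0 0.0
      vertex 7.0 7.0 26.0
    endloop
  endfacet
  facet normal 0.3824 -0.8922 0.2402
    outer loop
      vertex 7.0 0.0 0.0
      vertex 11.9 2.1 0.0
      vertex 7.0 7.0 26.0
    endloop
  endfacet
  facet normal 0.8922 -0.3824 0.2402
    outer loop
      vertex 11.9 2.1 0.0
      vertex 14.0 7.0 0.0
      vertex 7.0 7.0 26.0
    endloop
  endfacet
endsolid part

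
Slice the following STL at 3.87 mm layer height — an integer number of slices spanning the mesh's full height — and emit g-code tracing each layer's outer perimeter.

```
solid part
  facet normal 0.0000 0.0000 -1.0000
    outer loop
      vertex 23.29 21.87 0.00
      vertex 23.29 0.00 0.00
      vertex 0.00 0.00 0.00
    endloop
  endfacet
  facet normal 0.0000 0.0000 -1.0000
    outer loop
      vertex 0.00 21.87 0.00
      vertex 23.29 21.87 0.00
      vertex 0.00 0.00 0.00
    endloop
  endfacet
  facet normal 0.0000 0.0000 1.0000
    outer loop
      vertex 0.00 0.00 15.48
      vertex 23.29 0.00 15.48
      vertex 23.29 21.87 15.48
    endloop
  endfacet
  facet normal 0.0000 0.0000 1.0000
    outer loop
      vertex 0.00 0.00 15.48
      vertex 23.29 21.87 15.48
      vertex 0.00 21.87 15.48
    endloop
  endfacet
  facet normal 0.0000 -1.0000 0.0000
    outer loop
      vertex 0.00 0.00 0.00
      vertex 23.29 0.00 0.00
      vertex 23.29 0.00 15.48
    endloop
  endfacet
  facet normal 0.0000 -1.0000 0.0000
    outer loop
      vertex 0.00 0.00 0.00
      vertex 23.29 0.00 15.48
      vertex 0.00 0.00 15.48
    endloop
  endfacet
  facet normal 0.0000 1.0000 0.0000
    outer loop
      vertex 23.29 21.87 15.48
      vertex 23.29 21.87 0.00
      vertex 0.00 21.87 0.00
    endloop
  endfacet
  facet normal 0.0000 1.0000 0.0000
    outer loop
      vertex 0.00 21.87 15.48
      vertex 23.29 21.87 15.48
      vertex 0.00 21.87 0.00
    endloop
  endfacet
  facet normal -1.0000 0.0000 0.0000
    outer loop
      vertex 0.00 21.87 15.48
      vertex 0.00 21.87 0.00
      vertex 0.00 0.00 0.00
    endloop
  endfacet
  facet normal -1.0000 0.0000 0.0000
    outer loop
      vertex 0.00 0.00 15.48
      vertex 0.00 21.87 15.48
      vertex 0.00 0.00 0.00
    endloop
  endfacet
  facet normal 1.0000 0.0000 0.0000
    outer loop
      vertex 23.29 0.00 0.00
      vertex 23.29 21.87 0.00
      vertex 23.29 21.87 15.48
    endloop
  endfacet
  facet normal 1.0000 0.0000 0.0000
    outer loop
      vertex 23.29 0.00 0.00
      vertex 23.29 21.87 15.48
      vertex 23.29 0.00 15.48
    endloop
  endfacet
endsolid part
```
; perimeter-only toolpath
G21 ; units = mm
G90 ; absolute positioning
G28 ; home
; layer 1
G0 Z3.87
G0 X0.00 Y0.00
G1 X23.29 Y0.00
G1 X23.29 Y21.87
G1 X0.00 Y21.87
G1 X0.00 Y0.00
; layer 2
G0 Z7.74
G0 X0.00 Y0.00
G1 X23.29 Y0.00
G1 X23.29 Y21.87
G1 X0.00 Y21.87
G1 X0.00 Y0.00
; layer 3
G0 Z11.61
G0 X0.00 Y0.00
G1 X23.29 Y0.00
G1 X23.29 Y21.87
G1 X0.00 Y21.87
G1 X0.00 Y0.00
; layer 4
G0 Z15.48
G0 X0.00 Y0.00
G1 X23.29 Y0.00
G1 X23.29 Y21.87
G1 X0.00 Y21.87
G1 X0.00 Y0.00
M2 ; end

The solid is a rectangular box, roughly 23.3 × 21.9 mm footprint and 15.5 mm tall. Slicing at Δz = 3.87 mm — 4 equal slices spanning the solid's height, so layer i sits at z = i·h/4 — gives 4 non-empty perimeters. Each is a 4-segment closed polygon; G0 lifts to the layer z and rapids to the start vertex, then G1 traces the edges.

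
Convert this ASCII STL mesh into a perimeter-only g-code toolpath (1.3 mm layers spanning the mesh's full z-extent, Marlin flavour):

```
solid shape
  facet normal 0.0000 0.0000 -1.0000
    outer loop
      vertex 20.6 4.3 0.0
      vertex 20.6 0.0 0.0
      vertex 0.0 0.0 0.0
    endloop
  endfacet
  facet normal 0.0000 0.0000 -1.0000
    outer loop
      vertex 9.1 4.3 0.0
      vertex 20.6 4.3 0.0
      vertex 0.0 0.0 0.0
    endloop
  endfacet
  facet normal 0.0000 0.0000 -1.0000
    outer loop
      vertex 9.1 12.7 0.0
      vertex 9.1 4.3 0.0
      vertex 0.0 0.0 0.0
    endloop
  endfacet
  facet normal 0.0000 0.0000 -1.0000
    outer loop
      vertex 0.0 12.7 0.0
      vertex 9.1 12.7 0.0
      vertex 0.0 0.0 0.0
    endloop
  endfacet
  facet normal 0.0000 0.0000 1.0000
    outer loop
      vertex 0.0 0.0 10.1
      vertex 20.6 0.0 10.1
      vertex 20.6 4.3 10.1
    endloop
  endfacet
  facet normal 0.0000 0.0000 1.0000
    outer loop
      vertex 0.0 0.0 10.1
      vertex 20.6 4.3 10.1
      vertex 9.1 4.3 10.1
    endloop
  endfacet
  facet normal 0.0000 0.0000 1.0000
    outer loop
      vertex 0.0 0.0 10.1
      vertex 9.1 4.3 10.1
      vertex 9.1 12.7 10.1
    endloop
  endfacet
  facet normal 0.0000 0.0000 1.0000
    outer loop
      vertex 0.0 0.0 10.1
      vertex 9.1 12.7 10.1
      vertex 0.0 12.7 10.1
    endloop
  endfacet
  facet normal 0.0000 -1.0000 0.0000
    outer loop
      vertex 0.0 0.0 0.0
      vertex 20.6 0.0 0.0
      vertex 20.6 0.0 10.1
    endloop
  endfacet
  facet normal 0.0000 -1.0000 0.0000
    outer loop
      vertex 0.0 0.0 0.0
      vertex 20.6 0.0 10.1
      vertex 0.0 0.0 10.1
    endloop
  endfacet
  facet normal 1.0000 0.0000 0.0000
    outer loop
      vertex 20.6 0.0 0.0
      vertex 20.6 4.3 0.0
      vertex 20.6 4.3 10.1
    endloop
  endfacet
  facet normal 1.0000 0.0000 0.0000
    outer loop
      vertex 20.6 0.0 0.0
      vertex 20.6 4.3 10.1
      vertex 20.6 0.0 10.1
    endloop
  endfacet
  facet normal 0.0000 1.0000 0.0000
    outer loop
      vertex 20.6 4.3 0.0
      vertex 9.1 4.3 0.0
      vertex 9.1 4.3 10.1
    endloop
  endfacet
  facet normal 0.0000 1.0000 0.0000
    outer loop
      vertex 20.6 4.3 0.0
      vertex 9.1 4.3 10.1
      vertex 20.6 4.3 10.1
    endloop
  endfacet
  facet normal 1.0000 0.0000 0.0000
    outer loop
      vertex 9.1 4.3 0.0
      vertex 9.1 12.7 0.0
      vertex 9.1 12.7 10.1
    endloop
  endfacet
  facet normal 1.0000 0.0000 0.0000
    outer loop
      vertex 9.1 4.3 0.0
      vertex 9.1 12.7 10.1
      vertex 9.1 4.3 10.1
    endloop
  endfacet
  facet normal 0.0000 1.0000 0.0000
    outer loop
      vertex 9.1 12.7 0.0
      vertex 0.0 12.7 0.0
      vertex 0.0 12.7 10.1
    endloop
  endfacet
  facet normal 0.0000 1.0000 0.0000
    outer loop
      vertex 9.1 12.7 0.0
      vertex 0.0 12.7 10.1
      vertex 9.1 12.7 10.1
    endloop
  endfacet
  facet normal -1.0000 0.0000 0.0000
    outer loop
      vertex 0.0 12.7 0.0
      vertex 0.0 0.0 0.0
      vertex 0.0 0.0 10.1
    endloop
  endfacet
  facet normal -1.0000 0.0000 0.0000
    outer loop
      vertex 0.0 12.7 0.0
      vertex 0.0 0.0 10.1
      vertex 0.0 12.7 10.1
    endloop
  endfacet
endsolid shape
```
; perimeter-only toolpath
G21 ; units = mm
G90 ; absolute positioning
G28 ; home
; layer 1
G0 Z1.3
G0 X0.0 Y0.0
G1 X20.6 Y0.0
G1 X20.6 Y4.3
G1 X9.1 Y4.3
G1 X9.1 Y12.7
G1 X0.0 Y12.7
G1 X0.0 Y0.0
; layer 2
G0 Z2.5
G0 X0.0 Y0.0
G1 X20.6 Y0.0
G1 X20.6 Y4.3
G1 X9.1 Y4.3
G1 X9.1 Y12.7
G1 X0.0 Y12.7
G1 X0.0 Y0.0
; layer 3
G0 Z3.8
G0 X0.0 Y0.0
G1 X20.6 Y0.0
G1 X20.6 Y4.3
G1 X9.1 Y4.3
G1 X9.1 Y12.7
G1 X0.0 Y12.7
G1 X0.0 Y0.0
; layer 4
G0 Z5.0
G0 X0.0 Y0.0
G1 X20.6 Y0.0
G1 X20.6 Y4.3
G1 X9.1 Y4.3
G1 X9.1 Y12.7
G1 X0.0 Y12.7
G1 X0.0 Y0.0
; layer 5
G0 Z6.3
G0 X0.0 Y0.0
G1 X20.6 Y0.0
G1 X20.6 Y4.3
G1 X9.1 Y4.3
G1 X9.1 Y12.7
G1 X0.0 Y12.7
G1 X0.0 Y0.0
; layer 6
G0 Z7.6
G0 X0.0 Y0.0
G1 X20.6 Y0.0
G1 X20.6 Y4.3
G1 X9.1 Y4.3
G1 X9.1 Y12.7
G1 X0.0 Y12.7
G1 X0.0 Y0.0
; layer 7
G0 Z8.8
G0 X0.0 Y0.0
G1 X20.6 Y0.0
G1 X20.6 Y4.3
G1 X9.1 Y4.3
G1 X9.1 Y12.7
G1 X0.0 Y12.7
G1 X0.0 Y0.0
; layer 8
G0 Z10.1
G0 X0.0 Y0.0
G1 X20.6 Y0.0
G1 X20.6 Y4.3
G1 X9.1 Y4.3
G1 X9.1 Y12.7
G1 X0.0 Y12.7
G1 X0.0 Y0.0
M2 ; end

The solid is an L-shaped prism: outer 20.6 × 12.7 mm, arm thicknesses ≈ 4.3 mm (horizontal) and 9.1 mm (vertical), extruded 10.1 mm in z. Slicing at Δz = 1.3 mm — 8 equal slices spanning the solid's height, so layer i sits at z = i·h/8 — gives 8 non-empty perimeters. Each is a 6-segment closed polygon; G0 lifts to the layer z and rapids to the start vertex, then G1 traces the edges.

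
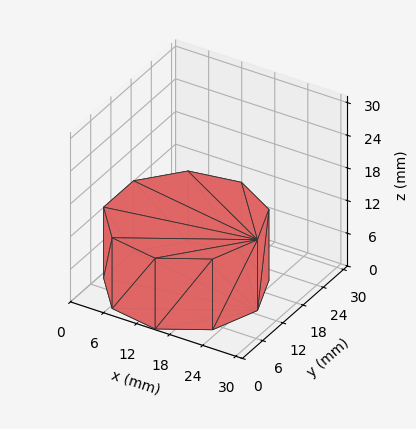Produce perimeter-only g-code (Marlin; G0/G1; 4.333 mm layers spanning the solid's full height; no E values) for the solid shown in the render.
Reading the render: the shape is a regular 9-sided prism (a cylinder approximated with 9 flat sides), circumscribed radius ≈ 13 mm, height ≈ 13 mm (dimensions read to the nearest mm from the axis ticks). For the g-code, the solid's height is divided into equal slices at the stated Δz and each level perimeter traced with G1 moves after a G0 lift.

; perimeter-only toolpath
G21 ; units = mm
G90 ; absolute positioning
G28 ; home
; layer 1
G0 Z4.333
G0 X26.000 Y13.000
G1 X22.959 Y21.356
G1 X15.257 Y25.803
G1 X6.500 Y24.258
G1 X0.784 Y17.446
G1 X0.784 Y8.554
G1 X6.500 Y1.742
G1 X15.257 Y0.197
G1 X22.959 Y4.644
G1 X26.000 Y13.000
; layer 2
G0 Z8.667
G0 X26.000 Y13.000
G1 X22.959 Y21.356
G1 X15.257 Y25.803
G1 X6.500 Y24.258
G1 X0.784 Y17.446
G1 X0.784 Y8.554
G1 X6.500 Y1.742
G1 X15.257 Y0.197
G1 X22.959 Y4.644
G1 X26.000 Y13.000
; layer 3
G0 Z13.000
G0 X26.000 Y13.000
G1 X22.959 Y21.356
G1 X15.257 Y25.803
G1 X6.500 Y24.258
G1 X0.784 Y17.446
G1 X0.784 Y8.554
G1 X6.500 Y1.742
G1 X15.257 Y0.197
G1 X22.959 Y4.644
G1 X26.000 Y13.000
M2 ; end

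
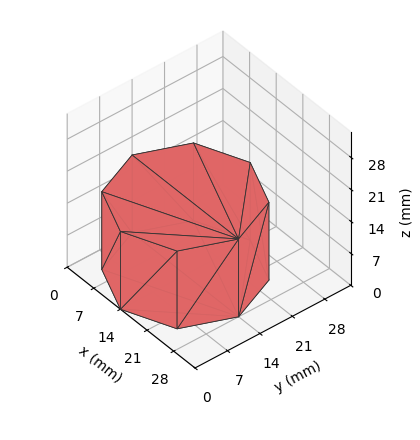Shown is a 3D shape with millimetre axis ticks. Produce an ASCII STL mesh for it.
Reading the render: the shape is a regular 8-sided prism (a cylinder approximated with 8 flat sides), circumscribed radius ≈ 14 mm, height ≈ 17 mm (dimensions read to the nearest mm from the axis ticks). For the STL, each face is triangulated and given an outward normal.

solid part
  facet normal 0.0000 0.0000 -1.0000
    outer loop
      vertex 14.000 28.000 0.000
      vertex 23.899 23.899 0.000
      vertex 28.000 14.000 0.000
    endloop
  endfacet
  facet normal 0.0000 0.0000 -1.0000
    outer loop
      vertex 4.101 23.899 0.000
      vertex 14.000 28.000 0.000
      vertex 28.000 14.000 0.000
    endloop
  endfacet
  facet normal 0.0000 0.0000 -1.0000
    outer loop
      vertex 0.000 14.000 0.000
      vertex 4.101 23.899 0.000
      vertex 28.000 14.000 0.000
    endloop
  endfacet
  facet normal 0.0000 0.0000 -1.0000
    outer loop
      vertex 4.101 4.101 0.000
      vertex 0.000 14.000 0.000
      vertex 28.000 14.000 0.000
    endloop
  endfacet
  facet normal 0.0000 0.0000 -1.0000
    outer loop
      vertex 14.000 0.000 0.000
      vertex 4.101 4.101 0.000
      vertex 28.000 14.000 0.000
    endloop
  endfacet
  facet normal 0.0000 0.0000 -1.0000
    outer loop
      vertex 23.899 4.101 0.000
      vertex 14.000 0.000 0.000
      vertex 28.000 14.000 0.000
    endloop
  endfacet
  facet normal 0.0000 0.0000 1.0000
    outer loop
      vertex 28.000 14.000 17.000
      vertex 23.899 23.899 17.000
      vertex 14.000 28.000 17.000
    endloop
  endfacet
  facet normal 0.0000 0.0000 1.0000
    outer loop
      vertex 28.000 14.000 17.000
      vertex 14.000 28.000 17.000
      vertex 4.101 23.899 17.000
    endloop
  endfacet
  facet normal 0.0000 0.0000 1.0000
    outer loop
      vertex 28.000 14.000 17.000
      vertex 4.101 23.899 17.000
      vertex 0.000 14.000 17.000
    endloop
  endfacet
  facet normal 0.0000 0.0000 1.0000
    outer loop
      vertex 28.000 14.000 17.000
      vertex 0.000 14.000 17.000
      vertex 4.101 4.101 17.000
    endloop
  endfacet
  facet normal 0.0000 0.0000 1.0000
    outer loop
      vertex 28.000 14.000 17.000
      vertex 4.101 4.101 17.000
      vertex 14.000 0.000 17.000
    endloop
  endfacet
  facet normal 0.0000 0.0000 1.0000
    outer loop
      vertex 28.000 14.000 17.000
      vertex 14.000 0.000 17.000
      vertex 23.899 4.101 17.000
    endloop
  endfacet
  facet normal 0.9239 0.3827 0.0000
    outer loop
      vertex 28.000 14.000 0.000
      vertex 23.899 23.899 0.000
      vertex 23.899 23.899 17.000
    endloop
  endfacet
  facet normal 0.9239 0.3827 0.0000
    outer loop
      vertex 28.000 14.000 0.000
      vertex 23.899 23.899 17.000
      vertex 28.000 14.000 17.000
    endloop
  endfacet
  facet normal 0.3827 0.9239 0.0000
    outer loop
      vertex 23.899 23.899 0.000
      vertex 14.000 28.000 0.000
      vertex 14.000 28.000 17.000
    endloop
  endfacet
  facet normal 0.3827 0.9239 0.0000
    outer loop
      vertex 23.899 23.899 0.000
      vertex 14.000 28.000 17.000
      vertex 23.899 23.899 17.000
    endloop
  endfacet
  facet normal -0.3827 0.9239 0.0000
    outer loop
      vertex 14.000 28.000 0.000
      vertex 4.101 23.899 0.000
      vertex 4.101 23.899 17.000
    endloop
  endfacet
  facet normal -0.3827 0.9239 0.0000
    outer loop
      vertex 14.000 28.000 0.000
      vertex 4.101 23.899 17.000
      vertex 14.000 28.000 17.000
    endloop
  endfacet
  facet normal -0.9239 0.3827 0.0000
    outer loop
      vertex 4.101 23.899 0.000
      vertex 0.000 14.000 0.000
      vertex 0.000 14.000 17.000
    endloop
  endfacet
  facet normal -0.9239 0.3827 0.0000
    outer loop
      vertex 4.101 23.899 0.000
      vertex 0.000 14.000 17.000
      vertex 4.101 23.899 17.000
    endloop
  endfacet
  facet normal -0.9239 -0.3827 0.0000
    outer loop
      vertex 0.000 14.000 0.000
      vertex 4.101 4.101 0.000
      vertex 4.101 4.101 17.000
    endloop
  endfacet
  facet normal -0.9239 -0.3827 0.0000
    outer loop
      vertex 0.000 14.000 0.000
      vertex 4.101 4.101 17.000
      vertex 0.000 14.000 17.000
    endloop
  endfacet
  facet normal -0.3827 -0.9239 0.0000
    outer loop
      vertex 4.101 4.101 0.000
      vertex 14.000 0.000 0.000
      vertex 14.000 0.000 17.000
    endloop
  endfacet
  facet normal -0.3827 -0.9239 0.0000
    outer loop
      vertex 4.101 4.101 0.000
      vertex 14.000 0.000 17.000
      vertex 4.101 4.101 17.000
    endloop
  endfacet
  facet normal 0.3827 -0.9239 0.0000
    outer loop
      vertex 14.000 0.000 0.000
      vertex 23.899 4.101 0.000
      vertex 23.899 4.101 17.000
    endloop
  endfacet
  facet normal 0.3827 -0.9239 0.0000
    outer loop
      vertex 14.000 0.000 0.000
      vertex 23.899 4.101 17.000
      vertex 14.000 0.000 17.000
    endloop
  endfacet
  facet normal 0.9239 -0.3827 0.0000
    outer loop
      vertex 23.899 4.101 0.000
      vertex 28.000 14.000 0.000
      vertex 28.000 14.000 17.000
    endloop
  endfacet
  facet normal 0.9239 -0.3827 0.0000
    outer loop
      vertex 23.899 4.101 0.000
      vertex 28.000 14.000 17.000
      vertex 23.899 4.101 17.000
    endloop
  endfacet
endsolid part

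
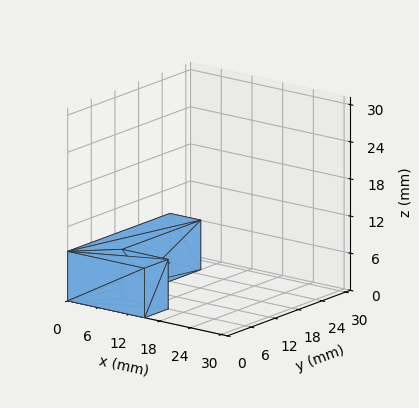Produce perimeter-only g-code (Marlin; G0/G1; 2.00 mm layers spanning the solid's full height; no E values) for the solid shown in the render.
Reading the render: the shape is an L-shaped prism: outer 15 × 26 mm, arm thicknesses ≈ 6 mm (horizontal) and 6 mm (vertical), extruded 8 mm in z (dimensions read to the nearest mm from the axis ticks). For the g-code, the solid's height is divided into equal slices at the stated Δz and each level perimeter traced with G1 moves after a G0 lift.

; perimeter-only toolpath
G21 ; units = mm
G90 ; absolute positioning
G28 ; home
; layer 1
G0 Z2.00
G0 X0.00 Y0.00
G1 X15.00 Y0.00
G1 X15.00 Y6.00
G1 X6.00 Y6.00
G1 X6.00 Y26.00
G1 X0.00 Y26.00
G1 X0.00 Y0.00
; layer 2
G0 Z4.00
G0 X0.00 Y0.00
G1 X15.00 Y0.00
G1 X15.00 Y6.00
G1 X6.00 Y6.00
G1 X6.00 Y26.00
G1 X0.00 Y26.00
G1 X0.00 Y0.00
; layer 3
G0 Z6.00
G0 X0.00 Y0.00
G1 X15.00 Y0.00
G1 X15.00 Y6.00
G1 X6.00 Y6.00
G1 X6.00 Y26.00
G1 X0.00 Y26.00
G1 X0.00 Y0.00
; layer 4
G0 Z8.00
G0 X0.00 Y0.00
G1 X15.00 Y0.00
G1 X15.00 Y6.00
G1 X6.00 Y6.00
G1 X6.00 Y26.00
G1 X0.00 Y26.00
G1 X0.00 Y0.00
M2 ; end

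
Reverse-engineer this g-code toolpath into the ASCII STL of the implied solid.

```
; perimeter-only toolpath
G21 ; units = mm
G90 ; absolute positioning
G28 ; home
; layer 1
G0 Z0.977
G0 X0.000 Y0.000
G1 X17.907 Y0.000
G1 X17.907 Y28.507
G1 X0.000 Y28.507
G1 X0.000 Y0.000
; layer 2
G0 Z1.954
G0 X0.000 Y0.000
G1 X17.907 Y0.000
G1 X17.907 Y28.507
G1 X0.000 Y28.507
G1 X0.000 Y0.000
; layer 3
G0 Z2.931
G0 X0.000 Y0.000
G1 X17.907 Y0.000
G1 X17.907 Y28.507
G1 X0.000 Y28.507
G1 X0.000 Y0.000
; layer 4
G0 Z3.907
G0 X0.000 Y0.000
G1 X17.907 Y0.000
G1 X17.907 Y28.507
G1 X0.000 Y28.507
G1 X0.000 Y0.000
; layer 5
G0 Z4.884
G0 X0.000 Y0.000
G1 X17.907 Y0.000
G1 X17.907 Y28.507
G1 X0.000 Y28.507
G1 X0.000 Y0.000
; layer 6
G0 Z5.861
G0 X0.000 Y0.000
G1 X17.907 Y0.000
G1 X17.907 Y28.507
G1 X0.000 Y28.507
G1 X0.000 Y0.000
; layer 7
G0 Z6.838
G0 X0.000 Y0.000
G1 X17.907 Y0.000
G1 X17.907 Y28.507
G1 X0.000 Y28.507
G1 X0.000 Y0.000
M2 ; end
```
solid part
  facet normal 0.0000 0.0000 -1.0000
    outer loop
      vertex 17.907 28.507 0.000
      vertex 17.907 0.000 0.000
      vertex 0.000 0.000 0.000
    endloop
  endfacet
  facet normal 0.0000 0.0000 -1.0000
    outer loop
      vertex 0.000 28.507 0.000
      vertex 17.907 28.507 0.000
      vertex 0.000 0.000 0.000
    endloop
  endfacet
  facet normal 0.0000 0.0000 1.0000
    outer loop
      vertex 0.000 0.000 6.838
      vertex 17.907 0.000 6.838
      vertex 17.907 28.507 6.838
    endloop
  endfacet
  facet normal 0.0000 0.0000 1.0000
    outer loop
      vertex 0.000 0.000 6.838
      vertex 17.907 28.507 6.838
      vertex 0.000 28.507 6.838
    endloop
  endfacet
  facet normal 0.0000 -1.0000 0.0000
    outer loop
      vertex 0.000 0.000 0.000
      vertex 17.907 0.000 0.000
      vertex 17.907 0.000 6.838
    endloop
  endfacet
  facet normal 0.0000 -1.0000 0.0000
    outer loop
      vertex 0.000 0.000 0.000
      vertex 17.907 0.000 6.838
      vertex 0.000 0.000 6.838
    endloop
  endfacet
  facet normal 0.0000 1.0000 0.0000
    outer loop
      vertex 17.907 28.507 6.838
      vertex 17.907 28.507 0.000
      vertex 0.000 28.507 0.000
    endloop
  endfacet
  facet normal 0.0000 1.0000 0.0000
    outer loop
      vertex 0.000 28.507 6.838
      vertex 17.907 28.507 6.838
      vertex 0.000 28.507 0.000
    endloop
  endfacet
  facet normal -1.0000 0.0000 0.0000
    outer loop
      vertex 0.000 28.507 6.838
      vertex 0.000 28.507 0.000
      vertex 0.000 0.000 0.000
    endloop
  endfacet
  facet normal -1.0000 0.0000 0.0000
    outer loop
      vertex 0.000 0.000 6.838
      vertex 0.000 28.507 6.838
      vertex 0.000 0.000 0.000
    endloop
  endfacet
  facet normal 1.0000 0.0000 0.0000
    outer loop
      vertex 17.907 0.000 0.000
      vertex 17.907 28.507 0.000
      vertex 17.907 28.507 6.838
    endloop
  endfacet
  facet normal 1.0000 0.0000 0.0000
    outer loop
      vertex 17.907 0.000 0.000
      vertex 17.907 28.507 6.838
      vertex 17.907 0.000 6.838
    endloop
  endfacet
endsolid part

The G0 Z moves step by Δz≈0.977 mm. Every layer's G1 loop is the same polygon, so the solid is a straight extrusion of it from z=0 to z≈6.84. Closing with flat bottom and top caps and triangulating gives 12 facets — a rectangular box, roughly 17.9 × 28.5 mm footprint and 6.84 mm tall.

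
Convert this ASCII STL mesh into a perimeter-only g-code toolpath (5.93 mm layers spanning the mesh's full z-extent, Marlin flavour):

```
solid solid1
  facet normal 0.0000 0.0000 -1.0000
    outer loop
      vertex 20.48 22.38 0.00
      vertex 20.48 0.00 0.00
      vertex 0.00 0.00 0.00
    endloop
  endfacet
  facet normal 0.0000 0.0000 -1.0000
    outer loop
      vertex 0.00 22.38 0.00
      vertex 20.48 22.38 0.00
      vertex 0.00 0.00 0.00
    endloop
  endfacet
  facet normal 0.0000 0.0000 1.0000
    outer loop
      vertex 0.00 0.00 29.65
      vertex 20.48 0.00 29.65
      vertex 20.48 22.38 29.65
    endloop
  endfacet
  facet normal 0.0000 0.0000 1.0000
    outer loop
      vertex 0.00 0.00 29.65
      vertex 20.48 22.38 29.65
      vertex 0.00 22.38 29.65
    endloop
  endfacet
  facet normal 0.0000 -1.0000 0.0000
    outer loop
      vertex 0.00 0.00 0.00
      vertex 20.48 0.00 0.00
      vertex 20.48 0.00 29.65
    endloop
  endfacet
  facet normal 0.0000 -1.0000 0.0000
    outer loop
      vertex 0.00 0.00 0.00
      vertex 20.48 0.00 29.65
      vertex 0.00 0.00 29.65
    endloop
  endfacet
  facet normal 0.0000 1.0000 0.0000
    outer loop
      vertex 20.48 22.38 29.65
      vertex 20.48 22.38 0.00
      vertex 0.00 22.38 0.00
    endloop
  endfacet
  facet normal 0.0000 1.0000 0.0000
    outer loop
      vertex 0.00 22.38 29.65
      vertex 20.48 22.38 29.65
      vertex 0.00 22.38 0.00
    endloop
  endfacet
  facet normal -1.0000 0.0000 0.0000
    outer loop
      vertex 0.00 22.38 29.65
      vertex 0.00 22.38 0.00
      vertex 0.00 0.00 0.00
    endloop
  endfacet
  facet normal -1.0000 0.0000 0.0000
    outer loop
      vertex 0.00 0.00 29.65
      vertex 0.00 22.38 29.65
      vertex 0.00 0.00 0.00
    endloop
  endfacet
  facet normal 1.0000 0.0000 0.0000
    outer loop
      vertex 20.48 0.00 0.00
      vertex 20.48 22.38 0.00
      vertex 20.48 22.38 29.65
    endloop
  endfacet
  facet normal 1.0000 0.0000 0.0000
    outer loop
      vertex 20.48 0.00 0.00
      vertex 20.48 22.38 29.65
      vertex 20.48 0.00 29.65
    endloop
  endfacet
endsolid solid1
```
; perimeter-only toolpath
G21 ; units = mm
G90 ; absolute positioning
G28 ; home
; layer 1
G0 Z5.93
G0 X0.00 Y0.00
G1 X20.48 Y0.00
G1 X20.48 Y22.38
G1 X0.00 Y22.38
G1 X0.00 Y0.00
; layer 2
G0 Z11.86
G0 X0.00 Y0.00
G1 X20.48 Y0.00
G1 X20.48 Y22.38
G1 X0.00 Y22.38
G1 X0.00 Y0.00
; layer 3
G0 Z17.79
G0 X0.00 Y0.00
G1 X20.48 Y0.00
G1 X20.48 Y22.38
G1 X0.00 Y22.38
G1 X0.00 Y0.00
; layer 4
G0 Z23.72
G0 X0.00 Y0.00
G1 X20.48 Y0.00
G1 X20.48 Y22.38
G1 X0.00 Y22.38
G1 X0.00 Y0.00
; layer 5
G0 Z29.65
G0 X0.00 Y0.00
G1 X20.48 Y0.00
G1 X20.48 Y22.38
G1 X0.00 Y22.38
G1 X0.00 Y0.00
M2 ; end

The solid is a rectangular box, roughly 20.5 × 22.4 mm footprint and 29.6 mm tall. Slicing at Δz = 5.93 mm — 5 equal slices spanning the solid's height, so layer i sits at z = i·h/5 — gives 5 non-empty perimeters. Each is a 4-segment closed polygon; G0 lifts to the layer z and rapids to the start vertex, then G1 traces the edges.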